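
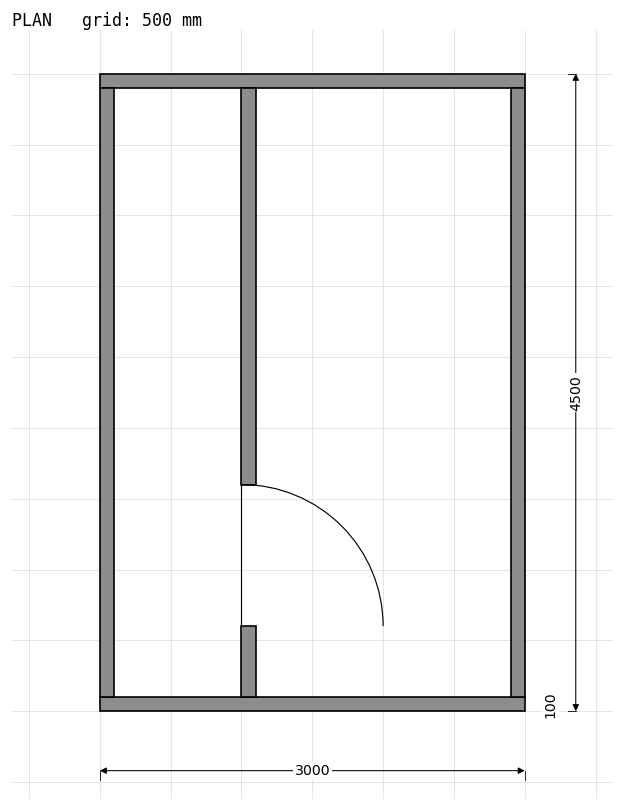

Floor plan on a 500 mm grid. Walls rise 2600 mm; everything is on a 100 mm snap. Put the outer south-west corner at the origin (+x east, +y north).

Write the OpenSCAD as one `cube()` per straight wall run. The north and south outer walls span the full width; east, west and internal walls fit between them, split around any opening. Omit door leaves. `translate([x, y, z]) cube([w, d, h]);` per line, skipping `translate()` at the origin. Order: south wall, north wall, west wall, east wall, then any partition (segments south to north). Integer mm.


cube([3000, 100, 2600]);
translate([0, 4400, 0]) cube([3000, 100, 2600]);
translate([0, 100, 0]) cube([100, 4300, 2600]);
translate([2900, 100, 0]) cube([100, 4300, 2600]);
translate([1000, 100, 0]) cube([100, 500, 2600]);
translate([1000, 1600, 0]) cube([100, 2800, 2600]);


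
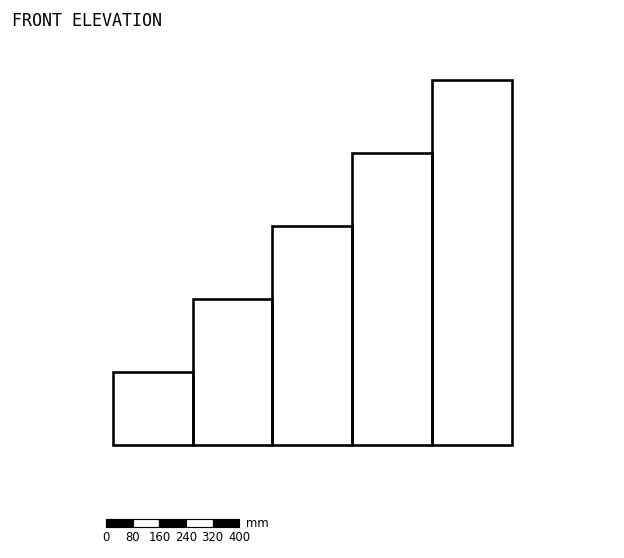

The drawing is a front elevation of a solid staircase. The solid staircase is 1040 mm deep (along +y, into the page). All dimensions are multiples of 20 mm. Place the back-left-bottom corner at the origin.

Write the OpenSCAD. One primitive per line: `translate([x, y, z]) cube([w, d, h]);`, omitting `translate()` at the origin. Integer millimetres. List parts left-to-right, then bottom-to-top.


cube([240, 1040, 220]);
translate([240, 0, 0]) cube([240, 1040, 440]);
translate([480, 0, 0]) cube([240, 1040, 660]);
translate([720, 0, 0]) cube([240, 1040, 880]);
translate([960, 0, 0]) cube([240, 1040, 1100]);


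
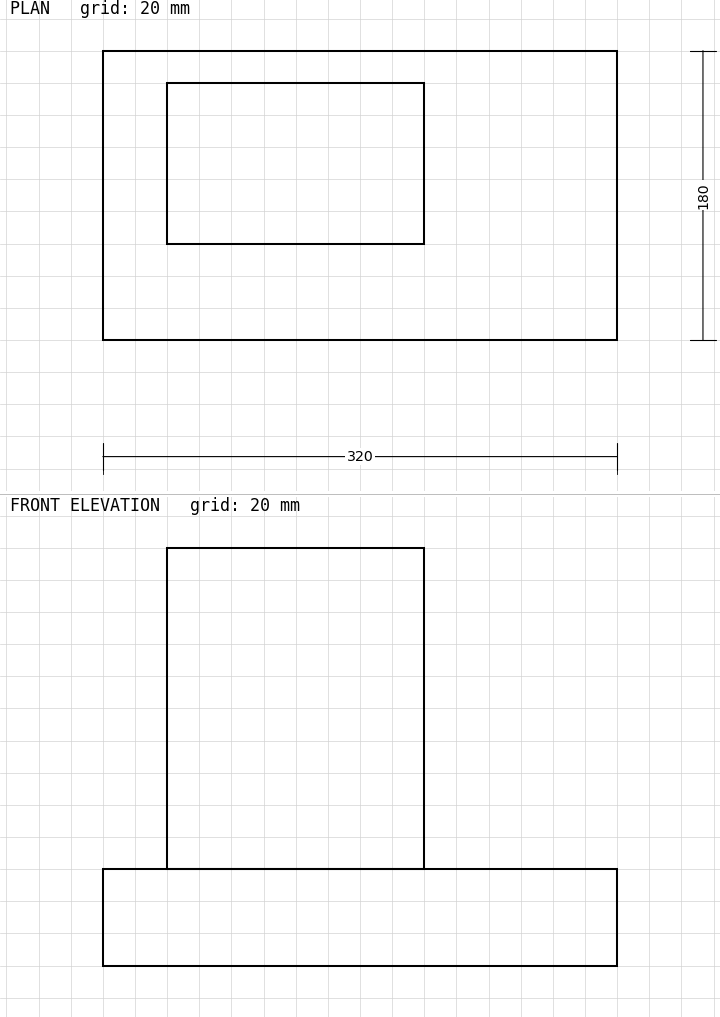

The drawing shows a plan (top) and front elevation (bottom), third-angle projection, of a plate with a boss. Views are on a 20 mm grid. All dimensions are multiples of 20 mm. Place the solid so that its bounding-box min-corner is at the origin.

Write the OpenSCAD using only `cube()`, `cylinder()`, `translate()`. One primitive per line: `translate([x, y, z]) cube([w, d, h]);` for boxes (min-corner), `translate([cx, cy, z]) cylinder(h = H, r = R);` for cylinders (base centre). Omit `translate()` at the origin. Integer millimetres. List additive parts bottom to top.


cube([320, 180, 60]);
translate([40, 60, 60]) cube([160, 100, 200]);


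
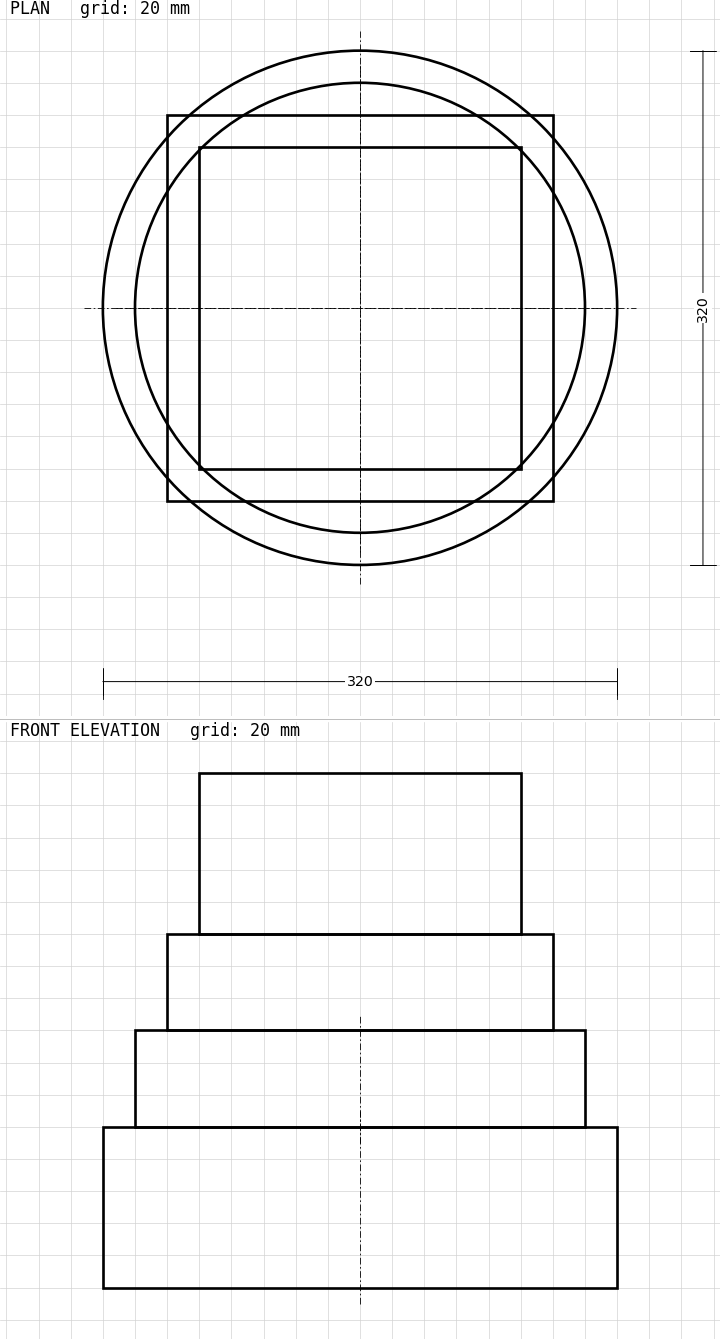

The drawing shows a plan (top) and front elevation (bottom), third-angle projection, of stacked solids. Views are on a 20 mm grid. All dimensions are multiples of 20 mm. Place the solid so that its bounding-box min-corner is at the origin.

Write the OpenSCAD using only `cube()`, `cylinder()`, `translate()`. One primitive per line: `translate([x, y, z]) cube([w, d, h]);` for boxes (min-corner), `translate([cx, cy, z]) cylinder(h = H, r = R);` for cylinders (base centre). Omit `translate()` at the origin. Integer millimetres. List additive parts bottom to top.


translate([160, 160, 0]) cylinder(h = 100, r = 160);
translate([160, 160, 100]) cylinder(h = 60, r = 140);
translate([40, 40, 160]) cube([240, 240, 60]);
translate([60, 60, 220]) cube([200, 200, 100]);


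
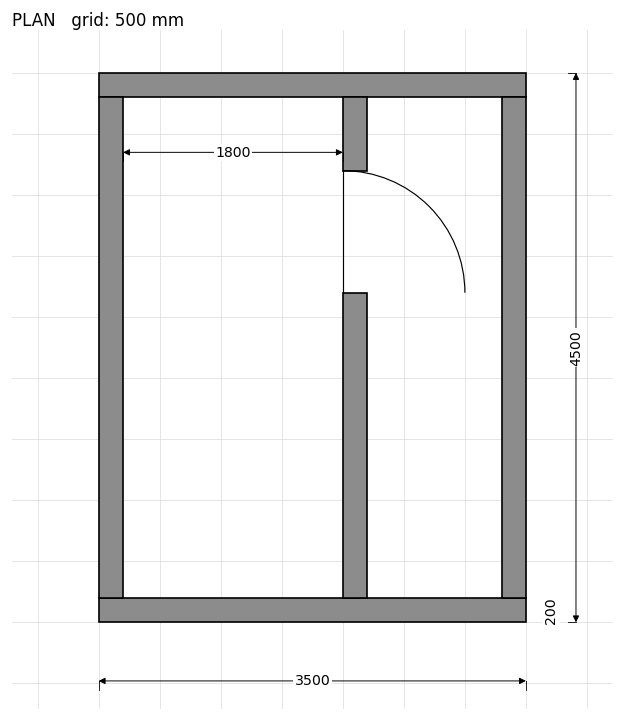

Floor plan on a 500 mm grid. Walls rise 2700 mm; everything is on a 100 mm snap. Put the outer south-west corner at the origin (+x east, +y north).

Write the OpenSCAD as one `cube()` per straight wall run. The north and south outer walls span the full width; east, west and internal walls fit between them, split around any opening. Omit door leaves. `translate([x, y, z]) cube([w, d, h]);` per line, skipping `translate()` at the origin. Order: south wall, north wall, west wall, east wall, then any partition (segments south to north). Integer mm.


cube([3500, 200, 2700]);
translate([0, 4300, 0]) cube([3500, 200, 2700]);
translate([0, 200, 0]) cube([200, 4100, 2700]);
translate([3300, 200, 0]) cube([200, 4100, 2700]);
translate([2000, 200, 0]) cube([200, 2500, 2700]);
translate([2000, 3700, 0]) cube([200, 600, 2700]);


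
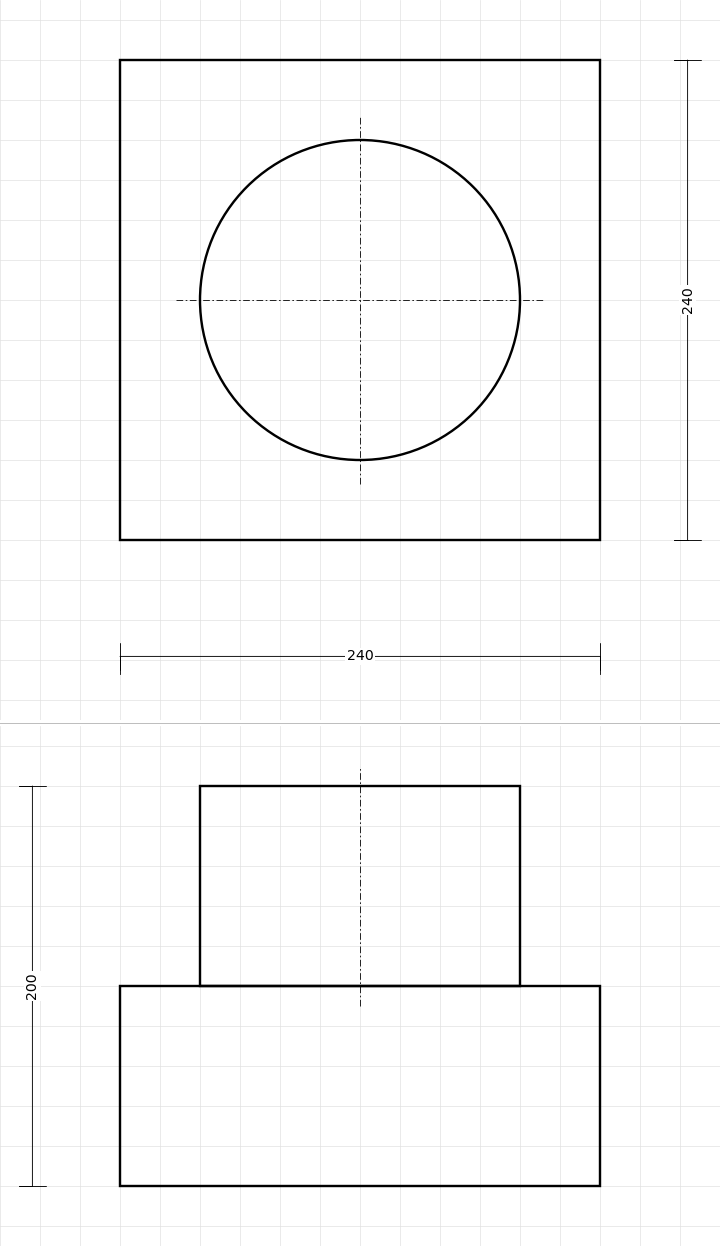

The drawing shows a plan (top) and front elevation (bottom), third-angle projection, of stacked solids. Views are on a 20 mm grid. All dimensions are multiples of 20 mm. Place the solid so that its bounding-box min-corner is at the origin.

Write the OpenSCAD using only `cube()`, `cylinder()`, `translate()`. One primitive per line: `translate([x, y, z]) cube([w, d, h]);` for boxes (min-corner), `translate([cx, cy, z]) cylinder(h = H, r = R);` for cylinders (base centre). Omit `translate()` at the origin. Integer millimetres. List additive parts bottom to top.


cube([240, 240, 100]);
translate([120, 120, 100]) cylinder(h = 100, r = 80);


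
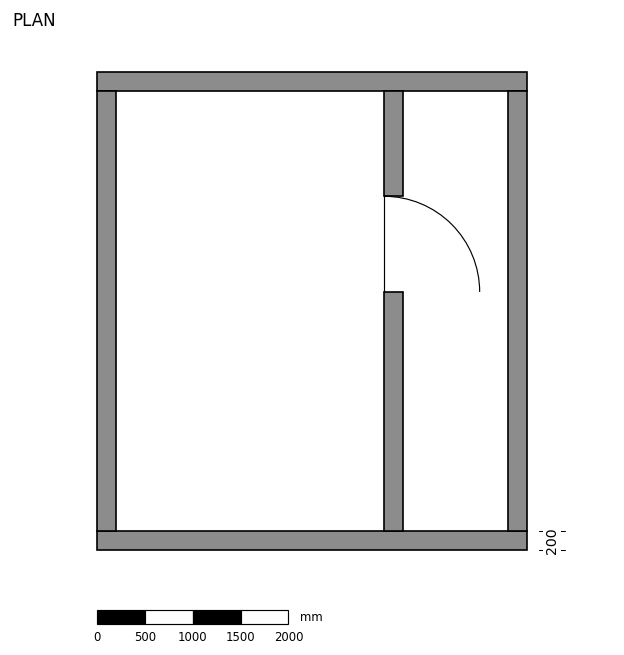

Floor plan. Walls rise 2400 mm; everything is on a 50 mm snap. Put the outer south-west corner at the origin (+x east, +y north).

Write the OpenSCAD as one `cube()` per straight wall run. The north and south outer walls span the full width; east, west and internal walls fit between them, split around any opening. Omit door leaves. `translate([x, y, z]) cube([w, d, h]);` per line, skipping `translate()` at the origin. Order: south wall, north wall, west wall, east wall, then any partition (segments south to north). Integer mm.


cube([4500, 200, 2400]);
translate([0, 4800, 0]) cube([4500, 200, 2400]);
translate([0, 200, 0]) cube([200, 4600, 2400]);
translate([4300, 200, 0]) cube([200, 4600, 2400]);
translate([3000, 200, 0]) cube([200, 2500, 2400]);
translate([3000, 3700, 0]) cube([200, 1100, 2400]);


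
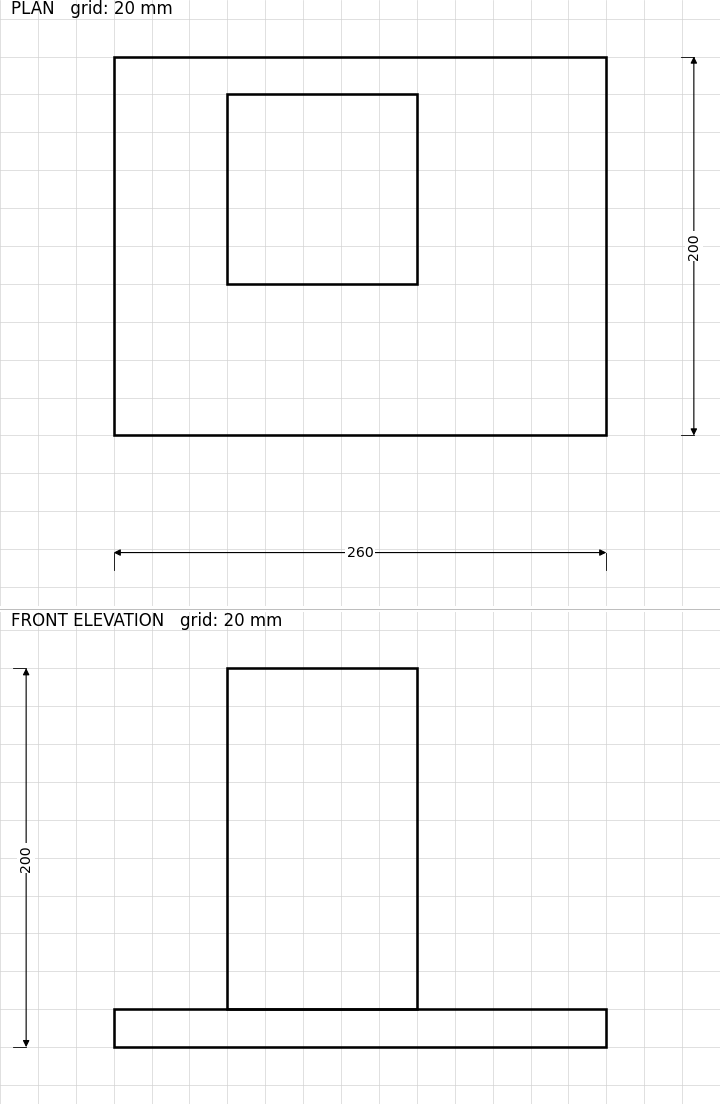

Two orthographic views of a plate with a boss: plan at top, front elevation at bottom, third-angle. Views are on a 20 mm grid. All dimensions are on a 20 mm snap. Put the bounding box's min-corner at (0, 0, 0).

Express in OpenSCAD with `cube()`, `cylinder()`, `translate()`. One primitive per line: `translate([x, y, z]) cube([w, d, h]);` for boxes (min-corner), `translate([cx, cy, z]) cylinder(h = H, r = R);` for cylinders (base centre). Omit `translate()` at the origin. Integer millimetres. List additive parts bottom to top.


cube([260, 200, 20]);
translate([60, 80, 20]) cube([100, 100, 180]);


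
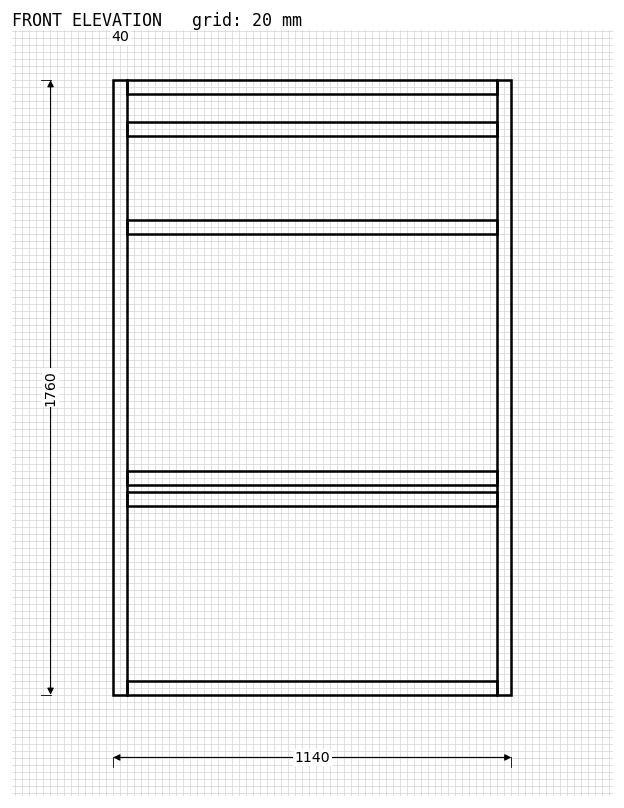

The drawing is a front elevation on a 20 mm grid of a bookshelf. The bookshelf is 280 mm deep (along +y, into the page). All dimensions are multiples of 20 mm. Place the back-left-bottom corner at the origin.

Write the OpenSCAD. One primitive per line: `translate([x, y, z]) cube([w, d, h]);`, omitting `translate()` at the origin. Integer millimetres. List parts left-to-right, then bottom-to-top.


cube([40, 280, 1760]);
translate([40, 0, 0]) cube([1060, 280, 40]);
translate([40, 0, 540]) cube([1060, 280, 40]);
translate([40, 0, 600]) cube([1060, 280, 40]);
translate([40, 0, 1320]) cube([1060, 280, 40]);
translate([40, 0, 1600]) cube([1060, 280, 40]);
translate([40, 0, 1720]) cube([1060, 280, 40]);
translate([1100, 0, 0]) cube([40, 280, 1760]);


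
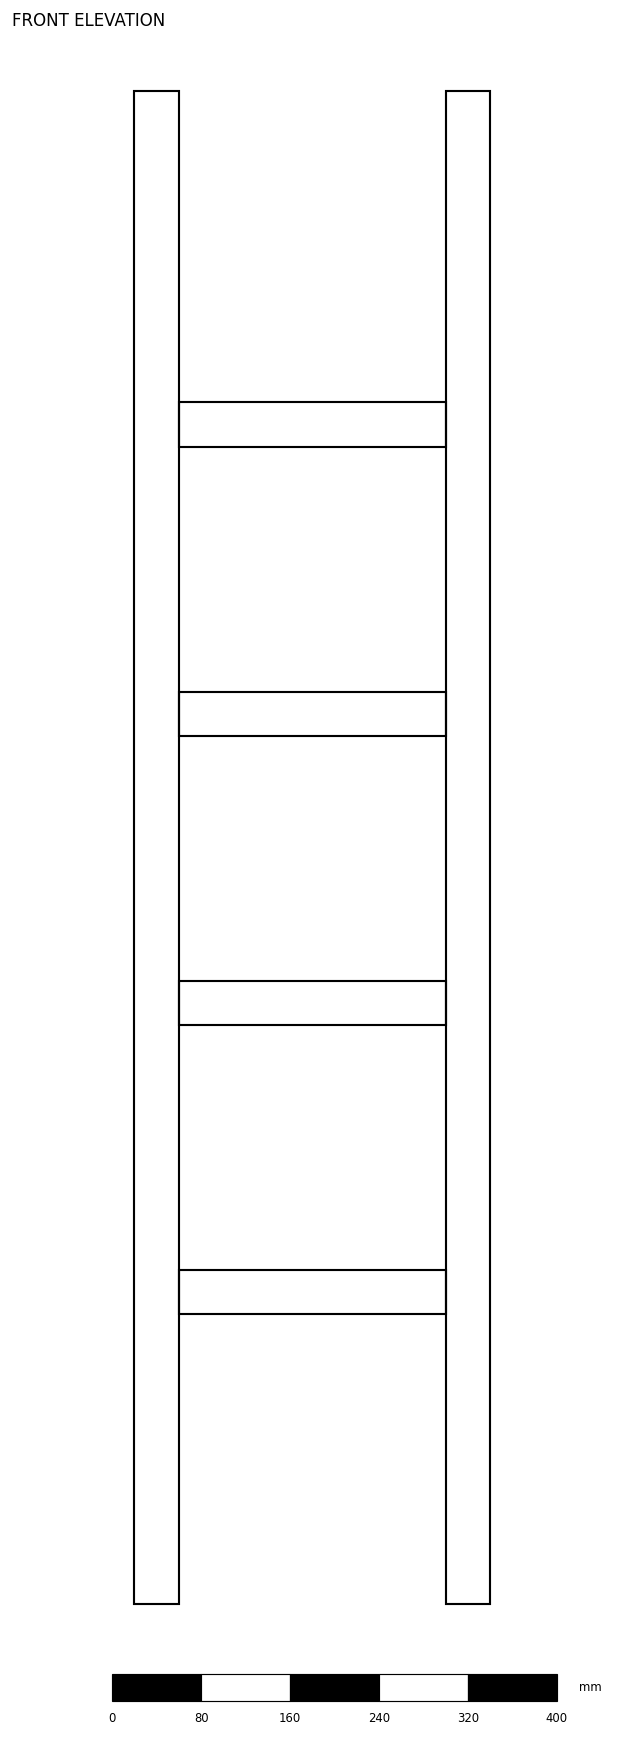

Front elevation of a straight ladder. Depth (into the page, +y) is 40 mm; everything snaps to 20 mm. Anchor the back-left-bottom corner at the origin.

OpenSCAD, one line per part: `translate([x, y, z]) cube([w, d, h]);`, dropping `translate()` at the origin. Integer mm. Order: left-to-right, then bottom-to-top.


cube([40, 40, 1360]);
translate([40, 0, 260]) cube([240, 40, 40]);
translate([40, 0, 520]) cube([240, 40, 40]);
translate([40, 0, 780]) cube([240, 40, 40]);
translate([40, 0, 1040]) cube([240, 40, 40]);
translate([280, 0, 0]) cube([40, 40, 1360]);


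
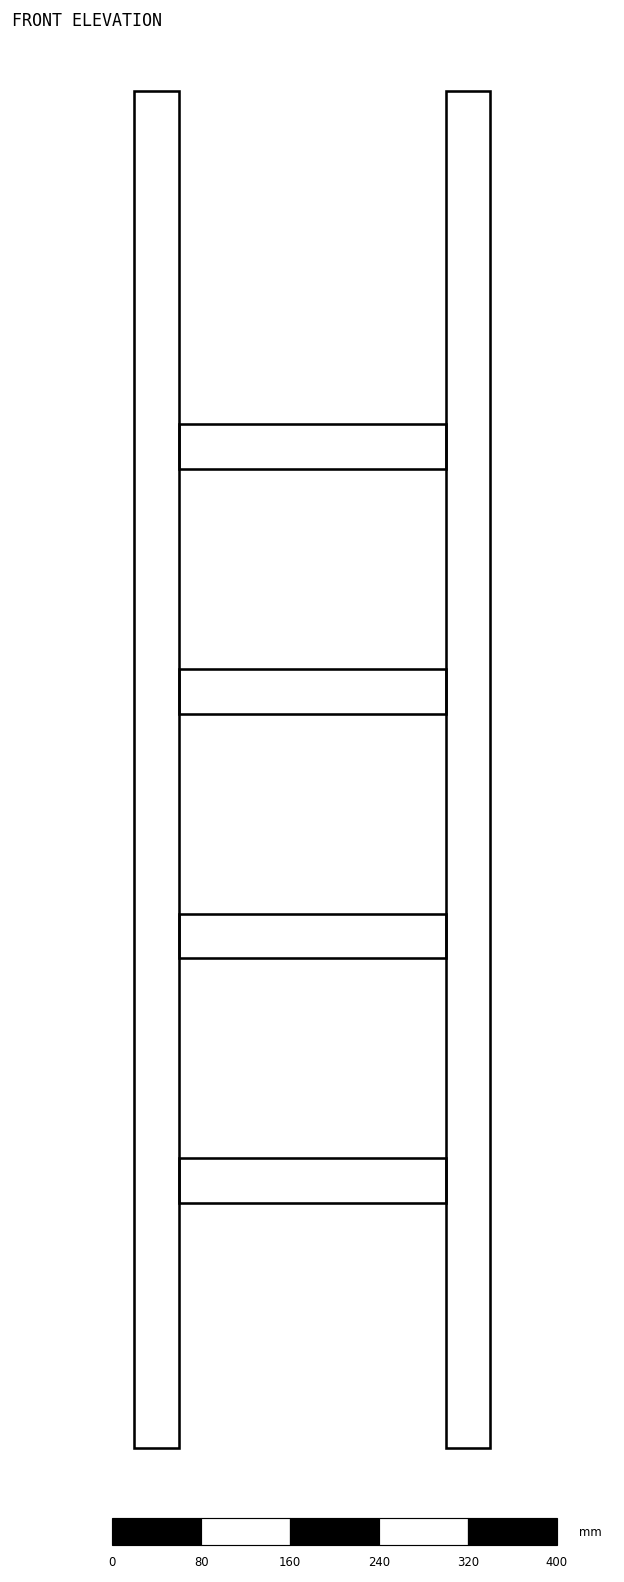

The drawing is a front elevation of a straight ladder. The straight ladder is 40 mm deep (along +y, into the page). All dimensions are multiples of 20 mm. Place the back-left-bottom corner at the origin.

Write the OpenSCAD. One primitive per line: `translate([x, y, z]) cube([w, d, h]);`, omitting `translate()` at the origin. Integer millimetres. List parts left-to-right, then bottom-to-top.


cube([40, 40, 1220]);
translate([40, 0, 220]) cube([240, 40, 40]);
translate([40, 0, 440]) cube([240, 40, 40]);
translate([40, 0, 660]) cube([240, 40, 40]);
translate([40, 0, 880]) cube([240, 40, 40]);
translate([280, 0, 0]) cube([40, 40, 1220]);


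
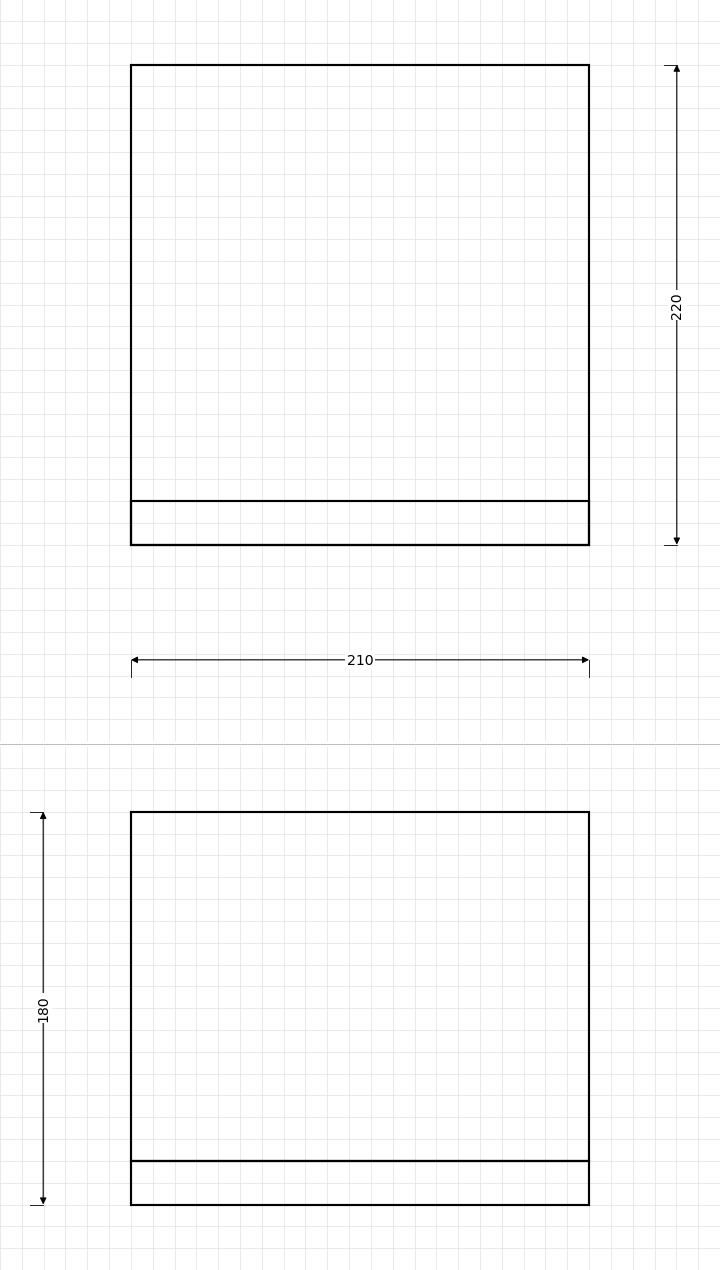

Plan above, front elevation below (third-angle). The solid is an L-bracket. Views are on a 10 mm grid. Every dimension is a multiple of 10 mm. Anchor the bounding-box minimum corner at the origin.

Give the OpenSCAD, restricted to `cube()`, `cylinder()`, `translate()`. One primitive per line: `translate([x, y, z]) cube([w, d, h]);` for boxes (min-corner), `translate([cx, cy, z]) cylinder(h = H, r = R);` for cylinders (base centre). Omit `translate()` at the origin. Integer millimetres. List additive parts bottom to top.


cube([210, 220, 20]);
translate([0, 0, 20]) cube([210, 20, 160]);


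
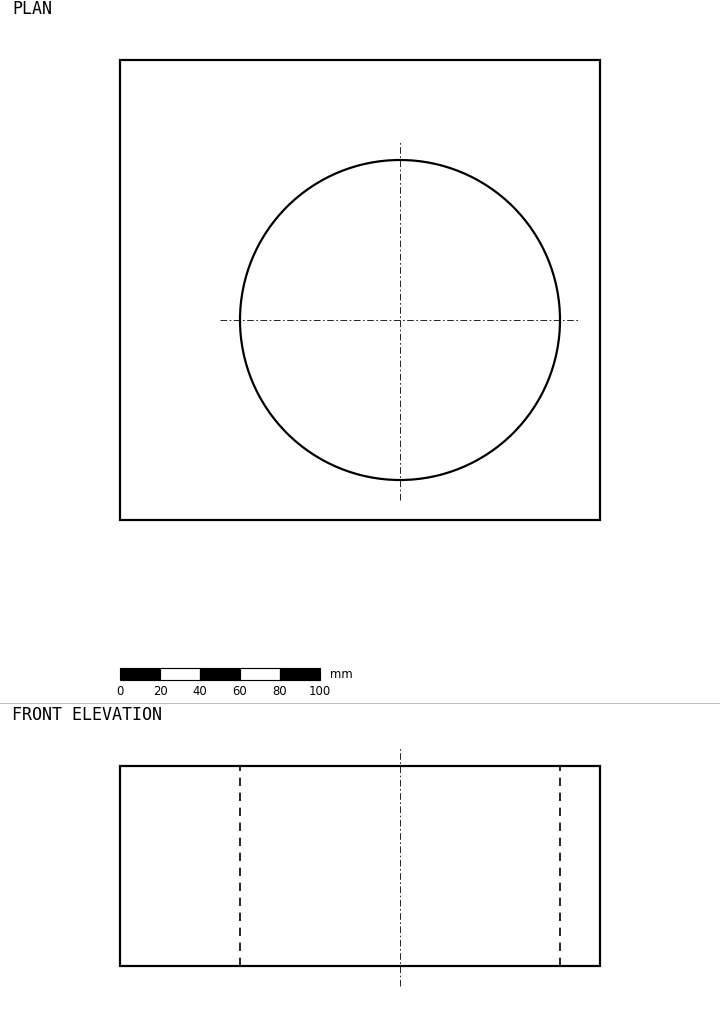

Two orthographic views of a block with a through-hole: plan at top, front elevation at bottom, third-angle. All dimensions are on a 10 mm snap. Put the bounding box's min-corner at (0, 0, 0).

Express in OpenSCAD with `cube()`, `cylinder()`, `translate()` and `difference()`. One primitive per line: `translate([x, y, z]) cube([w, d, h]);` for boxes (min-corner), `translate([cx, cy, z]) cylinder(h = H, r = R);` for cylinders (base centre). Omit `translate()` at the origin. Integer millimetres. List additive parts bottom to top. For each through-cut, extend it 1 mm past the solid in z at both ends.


difference() {
  cube([240, 230, 100]);
  translate([140, 100, -1]) cylinder(h = 102, r = 80);
}


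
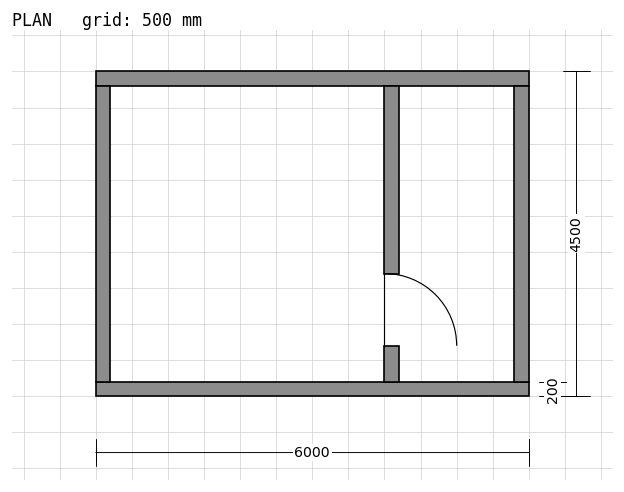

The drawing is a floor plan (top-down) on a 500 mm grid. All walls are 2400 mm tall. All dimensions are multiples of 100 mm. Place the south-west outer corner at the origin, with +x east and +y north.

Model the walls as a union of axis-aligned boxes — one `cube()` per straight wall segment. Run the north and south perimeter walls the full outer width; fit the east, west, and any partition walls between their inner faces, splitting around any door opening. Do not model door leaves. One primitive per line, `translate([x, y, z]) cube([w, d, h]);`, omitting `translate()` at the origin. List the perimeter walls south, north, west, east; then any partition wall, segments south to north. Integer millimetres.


cube([6000, 200, 2400]);
translate([0, 4300, 0]) cube([6000, 200, 2400]);
translate([0, 200, 0]) cube([200, 4100, 2400]);
translate([5800, 200, 0]) cube([200, 4100, 2400]);
translate([4000, 200, 0]) cube([200, 500, 2400]);
translate([4000, 1700, 0]) cube([200, 2600, 2400]);


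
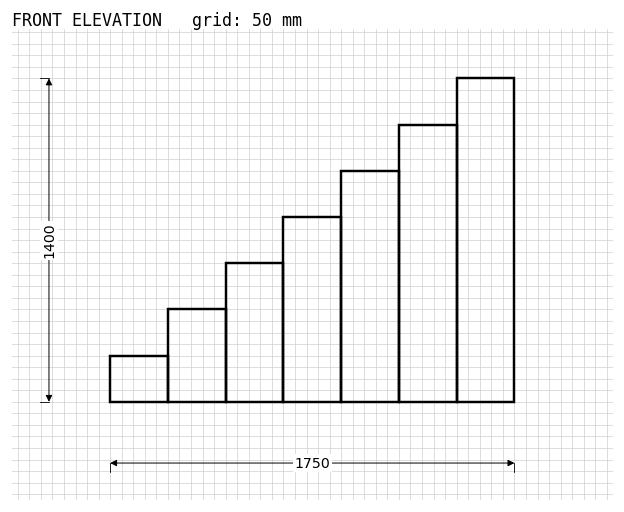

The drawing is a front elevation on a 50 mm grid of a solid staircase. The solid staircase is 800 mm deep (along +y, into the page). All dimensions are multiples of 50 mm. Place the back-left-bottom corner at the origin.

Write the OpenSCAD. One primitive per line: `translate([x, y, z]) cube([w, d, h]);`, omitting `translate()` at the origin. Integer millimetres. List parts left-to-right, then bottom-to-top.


cube([250, 800, 200]);
translate([250, 0, 0]) cube([250, 800, 400]);
translate([500, 0, 0]) cube([250, 800, 600]);
translate([750, 0, 0]) cube([250, 800, 800]);
translate([1000, 0, 0]) cube([250, 800, 1000]);
translate([1250, 0, 0]) cube([250, 800, 1200]);
translate([1500, 0, 0]) cube([250, 800, 1400]);


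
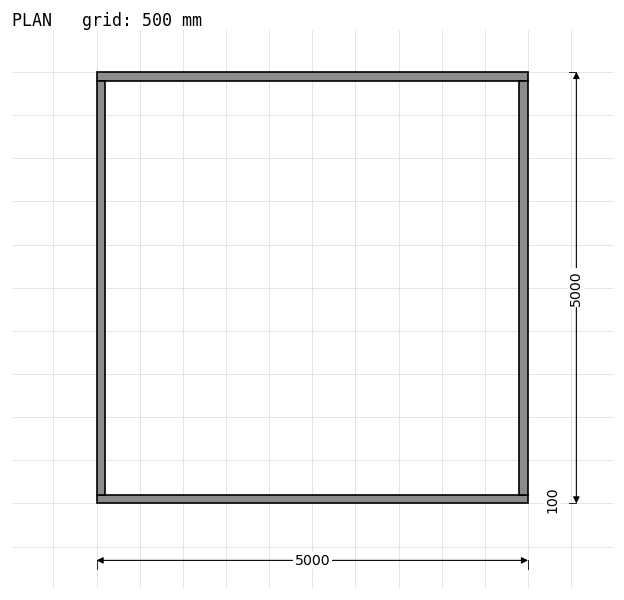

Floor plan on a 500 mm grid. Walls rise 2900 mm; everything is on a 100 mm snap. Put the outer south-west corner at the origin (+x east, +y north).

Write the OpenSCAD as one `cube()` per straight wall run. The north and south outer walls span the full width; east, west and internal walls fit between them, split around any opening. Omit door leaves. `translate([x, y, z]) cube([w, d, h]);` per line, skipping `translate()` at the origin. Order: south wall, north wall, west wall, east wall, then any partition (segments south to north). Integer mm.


cube([5000, 100, 2900]);
translate([0, 4900, 0]) cube([5000, 100, 2900]);
translate([0, 100, 0]) cube([100, 4800, 2900]);
translate([4900, 100, 0]) cube([100, 4800, 2900]);


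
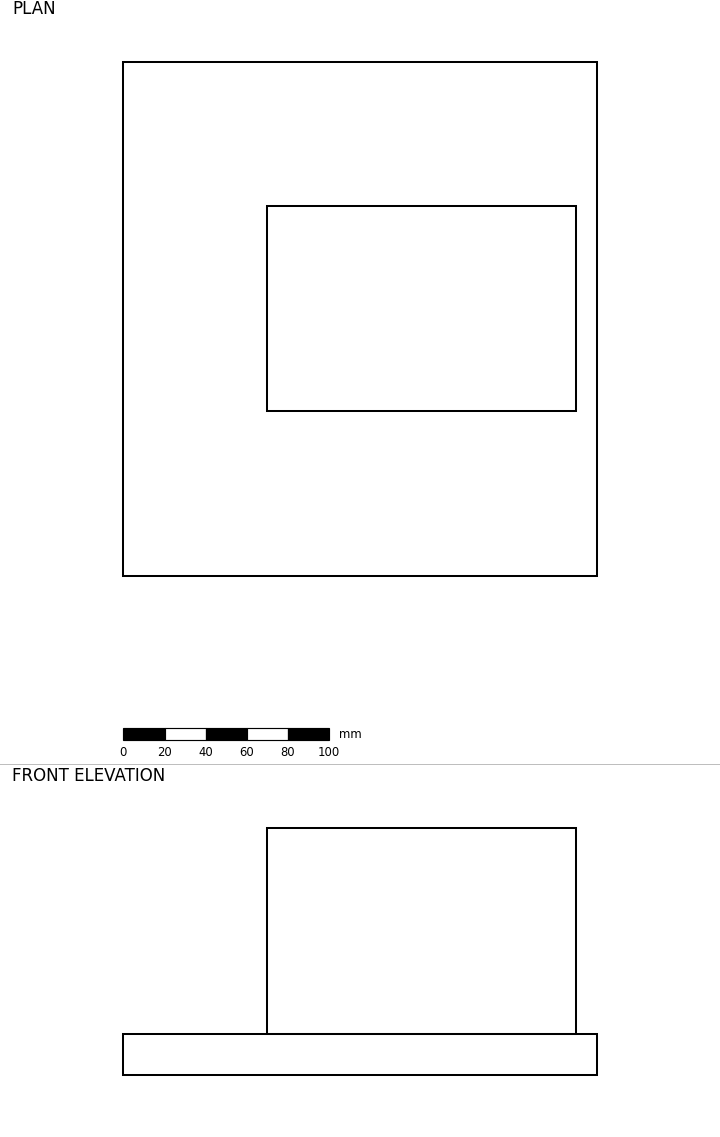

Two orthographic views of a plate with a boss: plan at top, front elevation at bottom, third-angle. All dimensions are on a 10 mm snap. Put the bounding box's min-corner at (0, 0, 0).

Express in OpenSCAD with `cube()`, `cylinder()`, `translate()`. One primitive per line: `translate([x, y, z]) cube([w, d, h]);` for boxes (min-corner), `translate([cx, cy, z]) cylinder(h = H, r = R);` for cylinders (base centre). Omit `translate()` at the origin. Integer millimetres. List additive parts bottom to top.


cube([230, 250, 20]);
translate([70, 80, 20]) cube([150, 100, 100]);


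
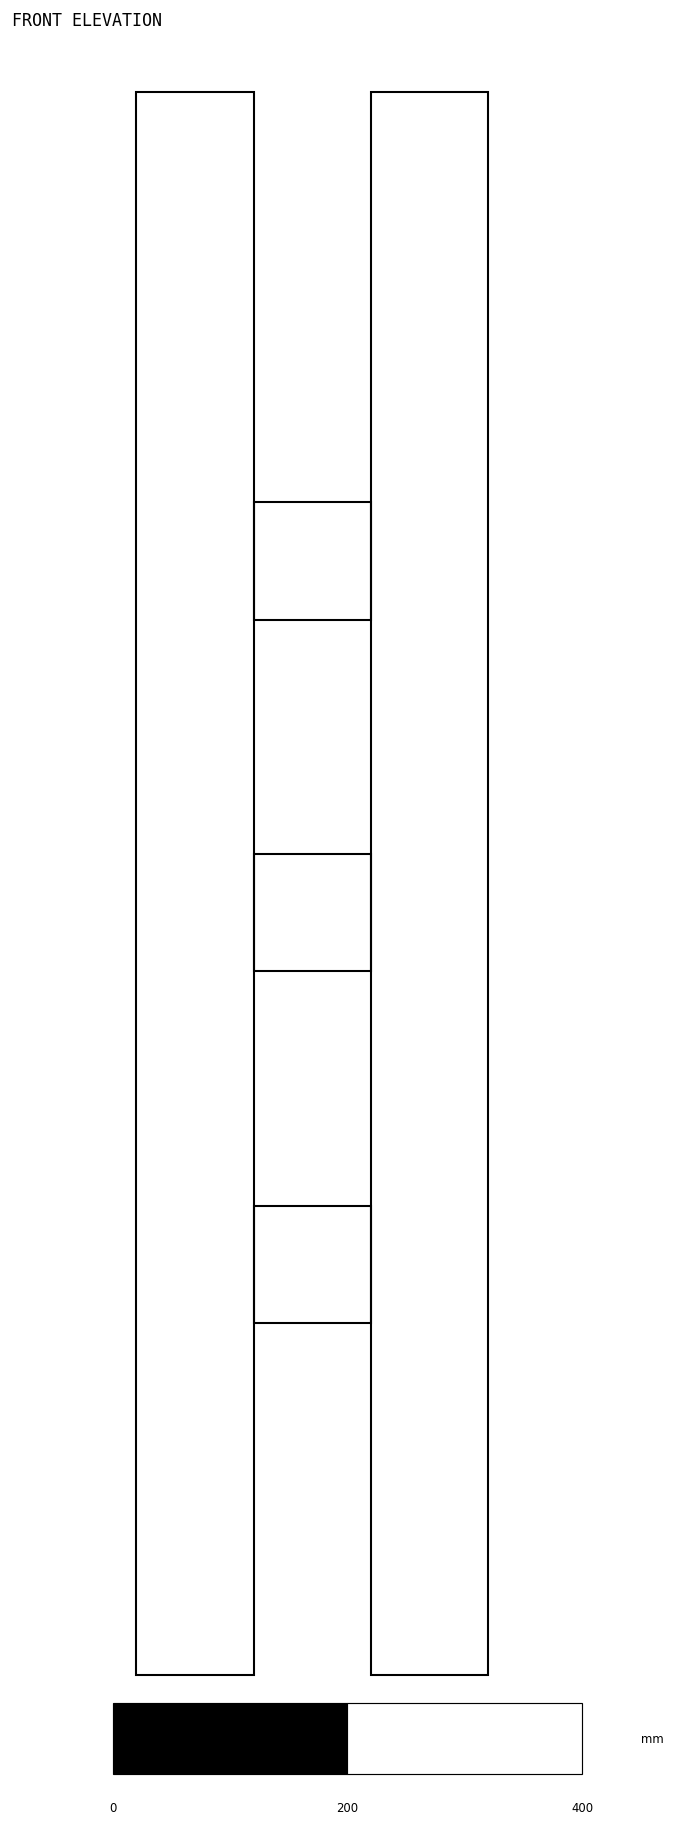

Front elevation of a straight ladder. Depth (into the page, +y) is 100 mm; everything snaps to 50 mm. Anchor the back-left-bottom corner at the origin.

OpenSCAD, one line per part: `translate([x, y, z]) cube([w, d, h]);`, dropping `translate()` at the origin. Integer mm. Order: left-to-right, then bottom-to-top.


cube([100, 100, 1350]);
translate([100, 0, 300]) cube([100, 100, 100]);
translate([100, 0, 600]) cube([100, 100, 100]);
translate([100, 0, 900]) cube([100, 100, 100]);
translate([200, 0, 0]) cube([100, 100, 1350]);


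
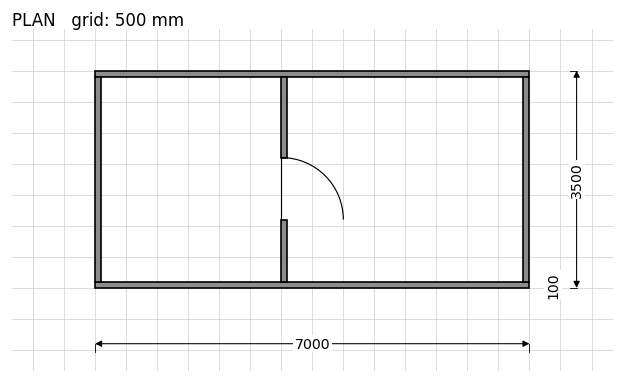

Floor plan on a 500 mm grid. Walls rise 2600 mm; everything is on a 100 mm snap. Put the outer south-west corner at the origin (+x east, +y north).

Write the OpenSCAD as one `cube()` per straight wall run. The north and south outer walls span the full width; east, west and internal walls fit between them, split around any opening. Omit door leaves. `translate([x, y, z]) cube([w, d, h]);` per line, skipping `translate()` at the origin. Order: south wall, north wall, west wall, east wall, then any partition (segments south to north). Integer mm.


cube([7000, 100, 2600]);
translate([0, 3400, 0]) cube([7000, 100, 2600]);
translate([0, 100, 0]) cube([100, 3300, 2600]);
translate([6900, 100, 0]) cube([100, 3300, 2600]);
translate([3000, 100, 0]) cube([100, 1000, 2600]);
translate([3000, 2100, 0]) cube([100, 1300, 2600]);


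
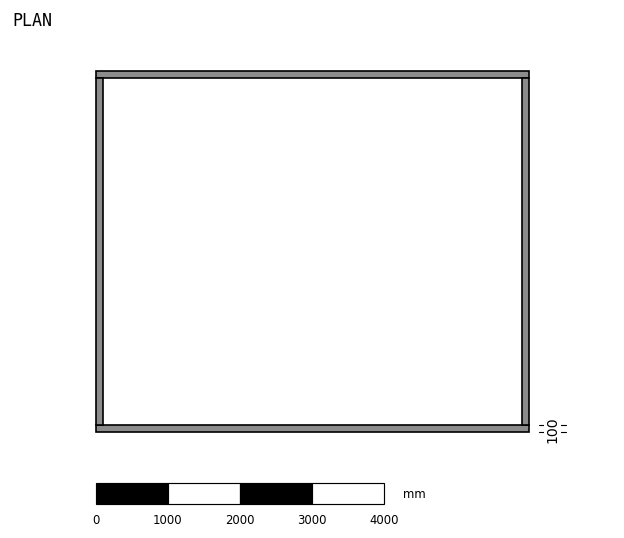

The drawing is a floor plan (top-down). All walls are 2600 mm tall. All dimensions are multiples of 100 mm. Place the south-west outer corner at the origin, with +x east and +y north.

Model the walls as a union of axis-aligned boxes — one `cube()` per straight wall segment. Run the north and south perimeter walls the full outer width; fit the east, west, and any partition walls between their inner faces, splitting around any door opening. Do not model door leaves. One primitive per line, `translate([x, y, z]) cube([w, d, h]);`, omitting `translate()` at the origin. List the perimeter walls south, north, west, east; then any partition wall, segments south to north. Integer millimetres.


cube([6000, 100, 2600]);
translate([0, 4900, 0]) cube([6000, 100, 2600]);
translate([0, 100, 0]) cube([100, 4800, 2600]);
translate([5900, 100, 0]) cube([100, 4800, 2600]);


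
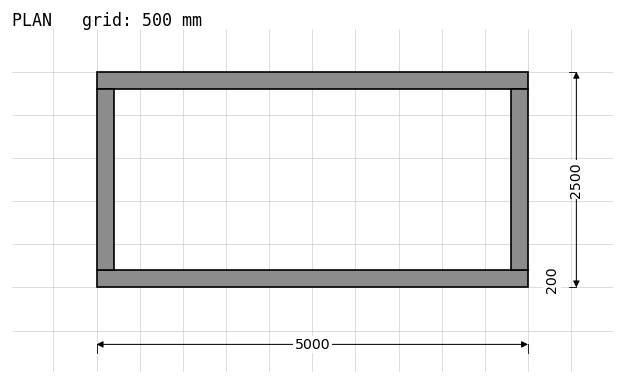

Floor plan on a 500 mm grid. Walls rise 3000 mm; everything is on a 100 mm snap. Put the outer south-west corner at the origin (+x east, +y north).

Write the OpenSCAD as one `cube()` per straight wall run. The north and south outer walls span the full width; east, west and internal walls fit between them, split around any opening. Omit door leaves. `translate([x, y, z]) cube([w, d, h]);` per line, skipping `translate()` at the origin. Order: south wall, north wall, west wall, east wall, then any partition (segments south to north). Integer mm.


cube([5000, 200, 3000]);
translate([0, 2300, 0]) cube([5000, 200, 3000]);
translate([0, 200, 0]) cube([200, 2100, 3000]);
translate([4800, 200, 0]) cube([200, 2100, 3000]);


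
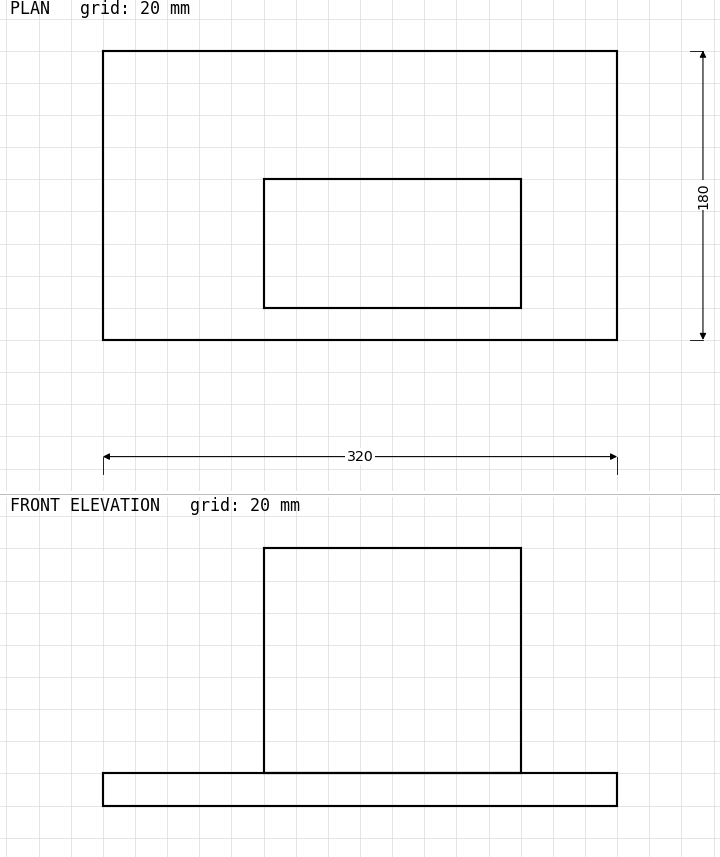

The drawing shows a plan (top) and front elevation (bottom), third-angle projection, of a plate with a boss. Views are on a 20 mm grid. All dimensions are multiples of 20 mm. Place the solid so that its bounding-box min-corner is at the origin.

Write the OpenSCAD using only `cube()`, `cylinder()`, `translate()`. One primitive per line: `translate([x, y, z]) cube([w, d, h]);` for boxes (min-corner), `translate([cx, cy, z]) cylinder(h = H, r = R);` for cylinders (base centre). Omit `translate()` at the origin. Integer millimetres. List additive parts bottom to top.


cube([320, 180, 20]);
translate([100, 20, 20]) cube([160, 80, 140]);


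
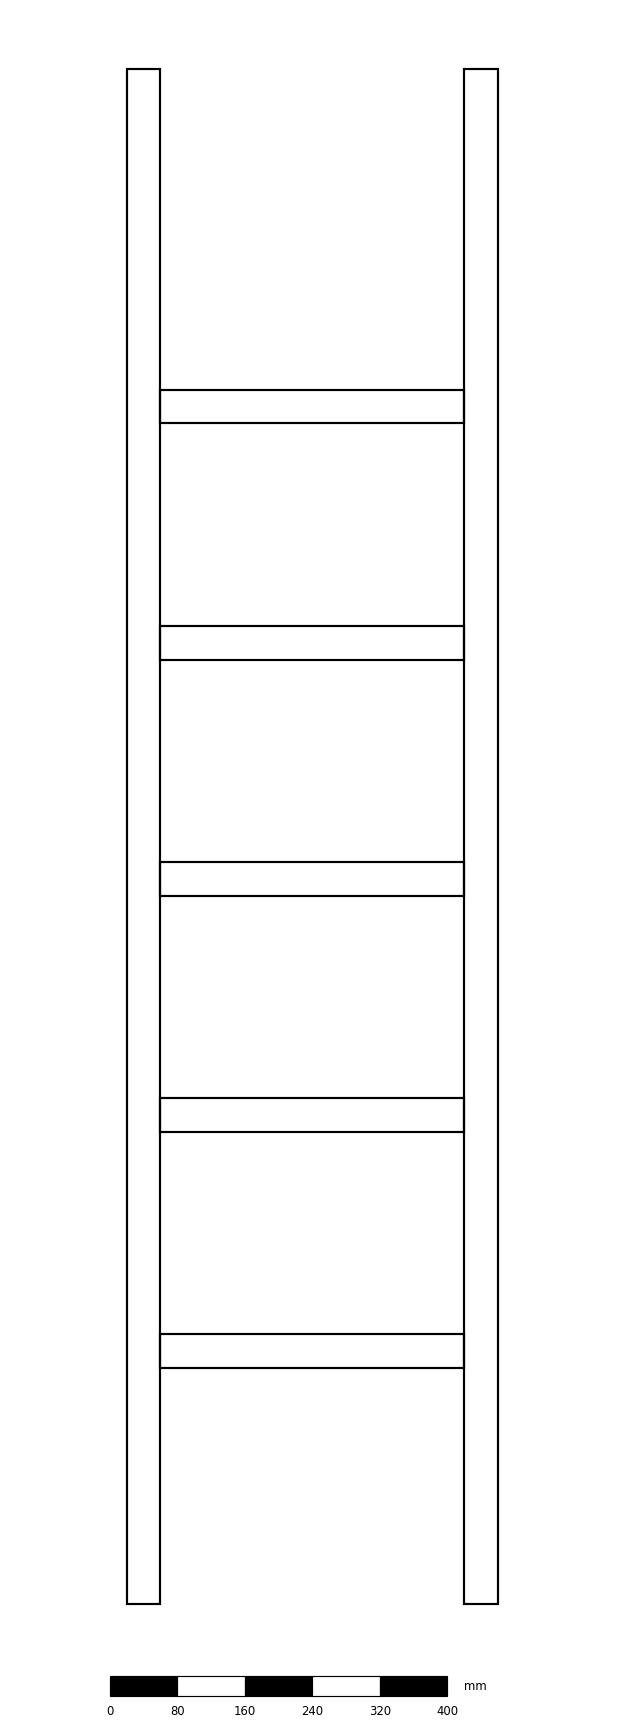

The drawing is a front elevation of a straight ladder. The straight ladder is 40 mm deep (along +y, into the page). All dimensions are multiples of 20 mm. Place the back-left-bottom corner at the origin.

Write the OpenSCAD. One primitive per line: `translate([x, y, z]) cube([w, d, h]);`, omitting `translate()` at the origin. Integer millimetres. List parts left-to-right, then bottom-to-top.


cube([40, 40, 1820]);
translate([40, 0, 280]) cube([360, 40, 40]);
translate([40, 0, 560]) cube([360, 40, 40]);
translate([40, 0, 840]) cube([360, 40, 40]);
translate([40, 0, 1120]) cube([360, 40, 40]);
translate([40, 0, 1400]) cube([360, 40, 40]);
translate([400, 0, 0]) cube([40, 40, 1820]);


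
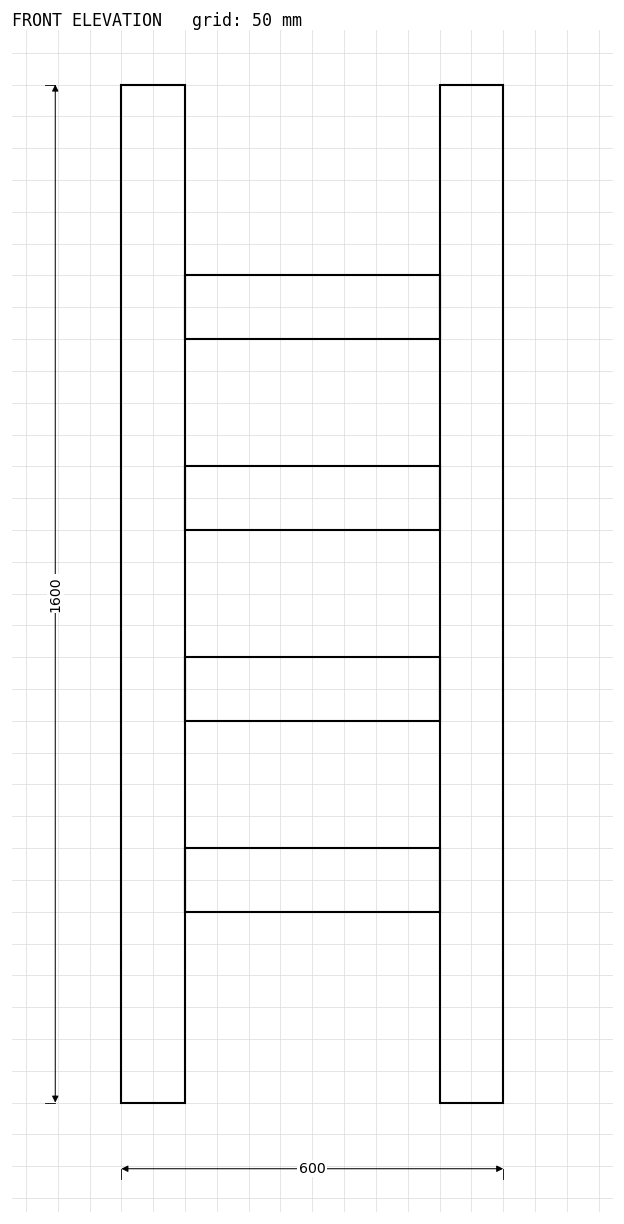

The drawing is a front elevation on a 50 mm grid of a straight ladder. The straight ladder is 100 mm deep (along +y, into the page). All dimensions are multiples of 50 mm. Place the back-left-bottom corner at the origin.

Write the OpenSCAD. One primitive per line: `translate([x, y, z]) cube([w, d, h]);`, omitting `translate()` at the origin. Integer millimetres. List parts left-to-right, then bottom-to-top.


cube([100, 100, 1600]);
translate([100, 0, 300]) cube([400, 100, 100]);
translate([100, 0, 600]) cube([400, 100, 100]);
translate([100, 0, 900]) cube([400, 100, 100]);
translate([100, 0, 1200]) cube([400, 100, 100]);
translate([500, 0, 0]) cube([100, 100, 1600]);


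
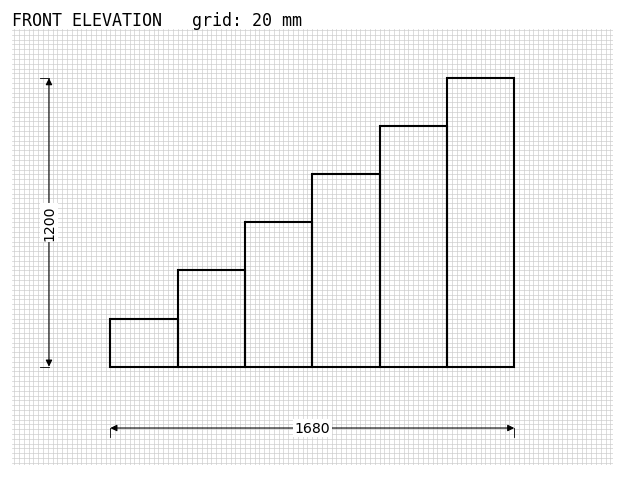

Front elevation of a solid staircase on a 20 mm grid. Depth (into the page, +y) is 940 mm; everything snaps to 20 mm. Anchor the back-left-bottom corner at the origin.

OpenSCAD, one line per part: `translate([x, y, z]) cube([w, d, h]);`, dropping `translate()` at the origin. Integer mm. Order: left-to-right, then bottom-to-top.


cube([280, 940, 200]);
translate([280, 0, 0]) cube([280, 940, 400]);
translate([560, 0, 0]) cube([280, 940, 600]);
translate([840, 0, 0]) cube([280, 940, 800]);
translate([1120, 0, 0]) cube([280, 940, 1000]);
translate([1400, 0, 0]) cube([280, 940, 1200]);


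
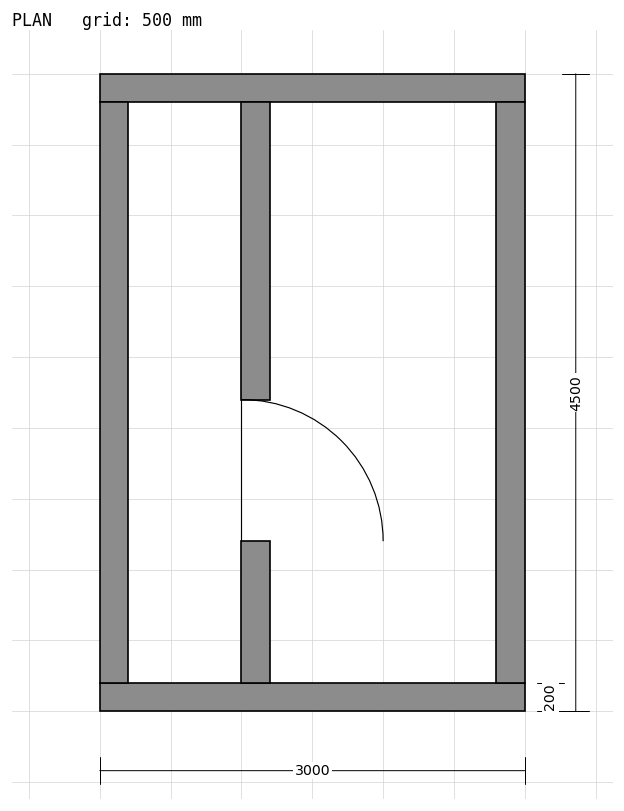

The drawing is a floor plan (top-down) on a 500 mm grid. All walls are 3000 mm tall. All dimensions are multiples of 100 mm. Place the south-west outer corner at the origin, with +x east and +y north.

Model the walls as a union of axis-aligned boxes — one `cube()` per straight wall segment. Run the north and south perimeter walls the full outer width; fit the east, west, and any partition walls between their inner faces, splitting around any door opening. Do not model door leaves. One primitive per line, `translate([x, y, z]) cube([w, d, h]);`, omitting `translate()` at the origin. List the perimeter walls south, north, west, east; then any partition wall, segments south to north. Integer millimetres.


cube([3000, 200, 3000]);
translate([0, 4300, 0]) cube([3000, 200, 3000]);
translate([0, 200, 0]) cube([200, 4100, 3000]);
translate([2800, 200, 0]) cube([200, 4100, 3000]);
translate([1000, 200, 0]) cube([200, 1000, 3000]);
translate([1000, 2200, 0]) cube([200, 2100, 3000]);


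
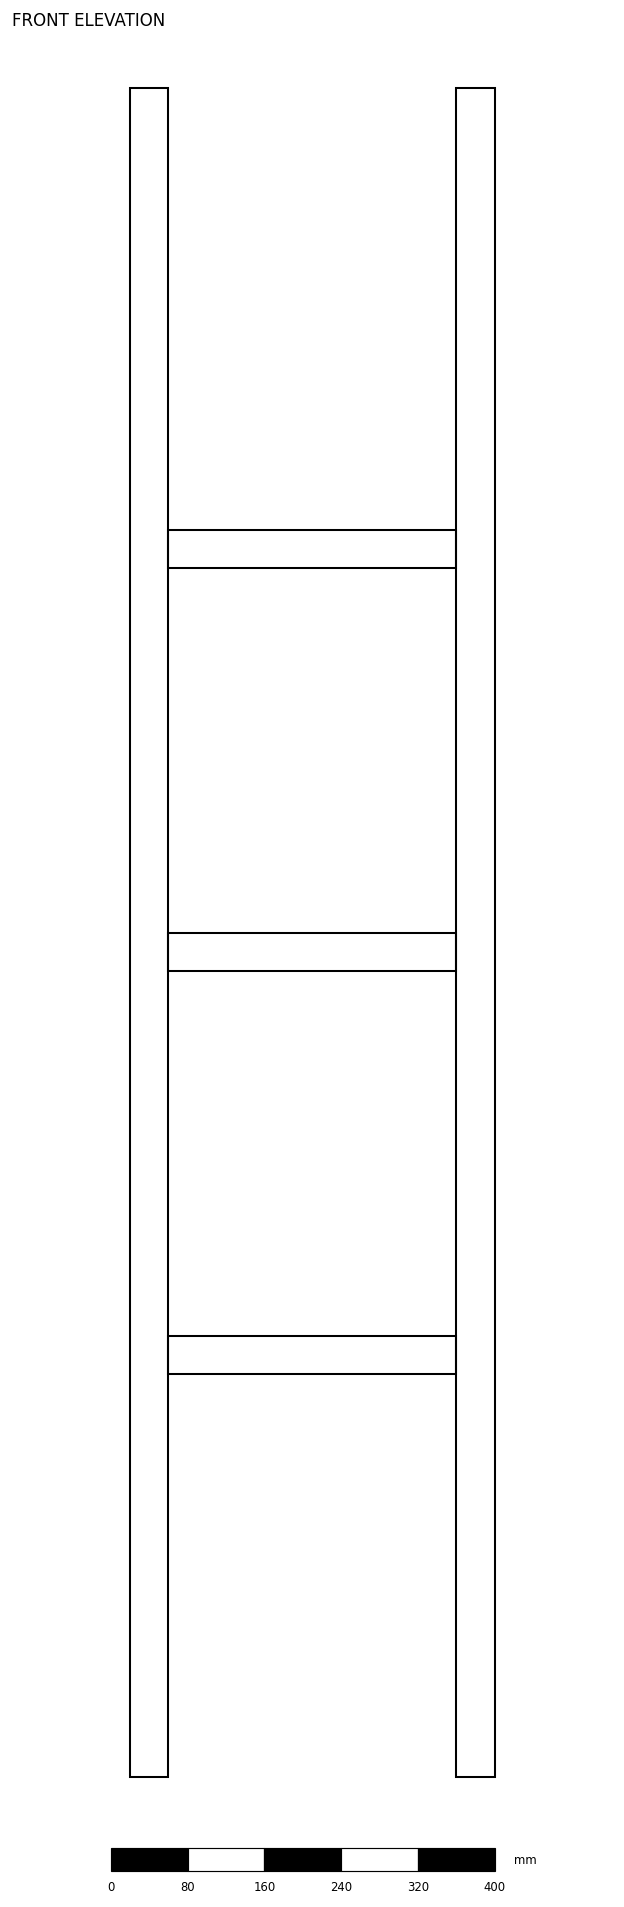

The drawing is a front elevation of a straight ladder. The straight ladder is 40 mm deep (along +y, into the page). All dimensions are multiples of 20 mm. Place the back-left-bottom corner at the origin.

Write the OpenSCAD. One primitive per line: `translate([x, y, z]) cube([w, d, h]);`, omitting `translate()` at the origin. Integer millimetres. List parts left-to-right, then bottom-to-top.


cube([40, 40, 1760]);
translate([40, 0, 420]) cube([300, 40, 40]);
translate([40, 0, 840]) cube([300, 40, 40]);
translate([40, 0, 1260]) cube([300, 40, 40]);
translate([340, 0, 0]) cube([40, 40, 1760]);


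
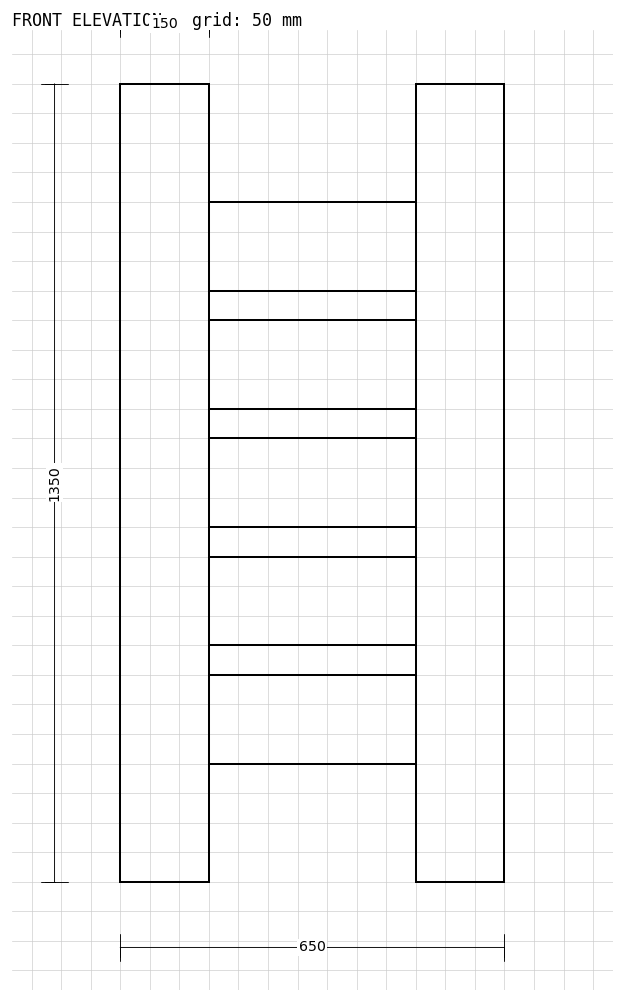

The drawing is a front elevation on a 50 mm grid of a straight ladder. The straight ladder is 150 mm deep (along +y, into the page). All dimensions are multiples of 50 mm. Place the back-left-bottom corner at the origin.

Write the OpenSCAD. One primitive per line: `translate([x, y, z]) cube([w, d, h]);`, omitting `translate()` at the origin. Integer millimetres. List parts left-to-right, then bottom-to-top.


cube([150, 150, 1350]);
translate([150, 0, 200]) cube([350, 150, 150]);
translate([150, 0, 400]) cube([350, 150, 150]);
translate([150, 0, 600]) cube([350, 150, 150]);
translate([150, 0, 800]) cube([350, 150, 150]);
translate([150, 0, 1000]) cube([350, 150, 150]);
translate([500, 0, 0]) cube([150, 150, 1350]);


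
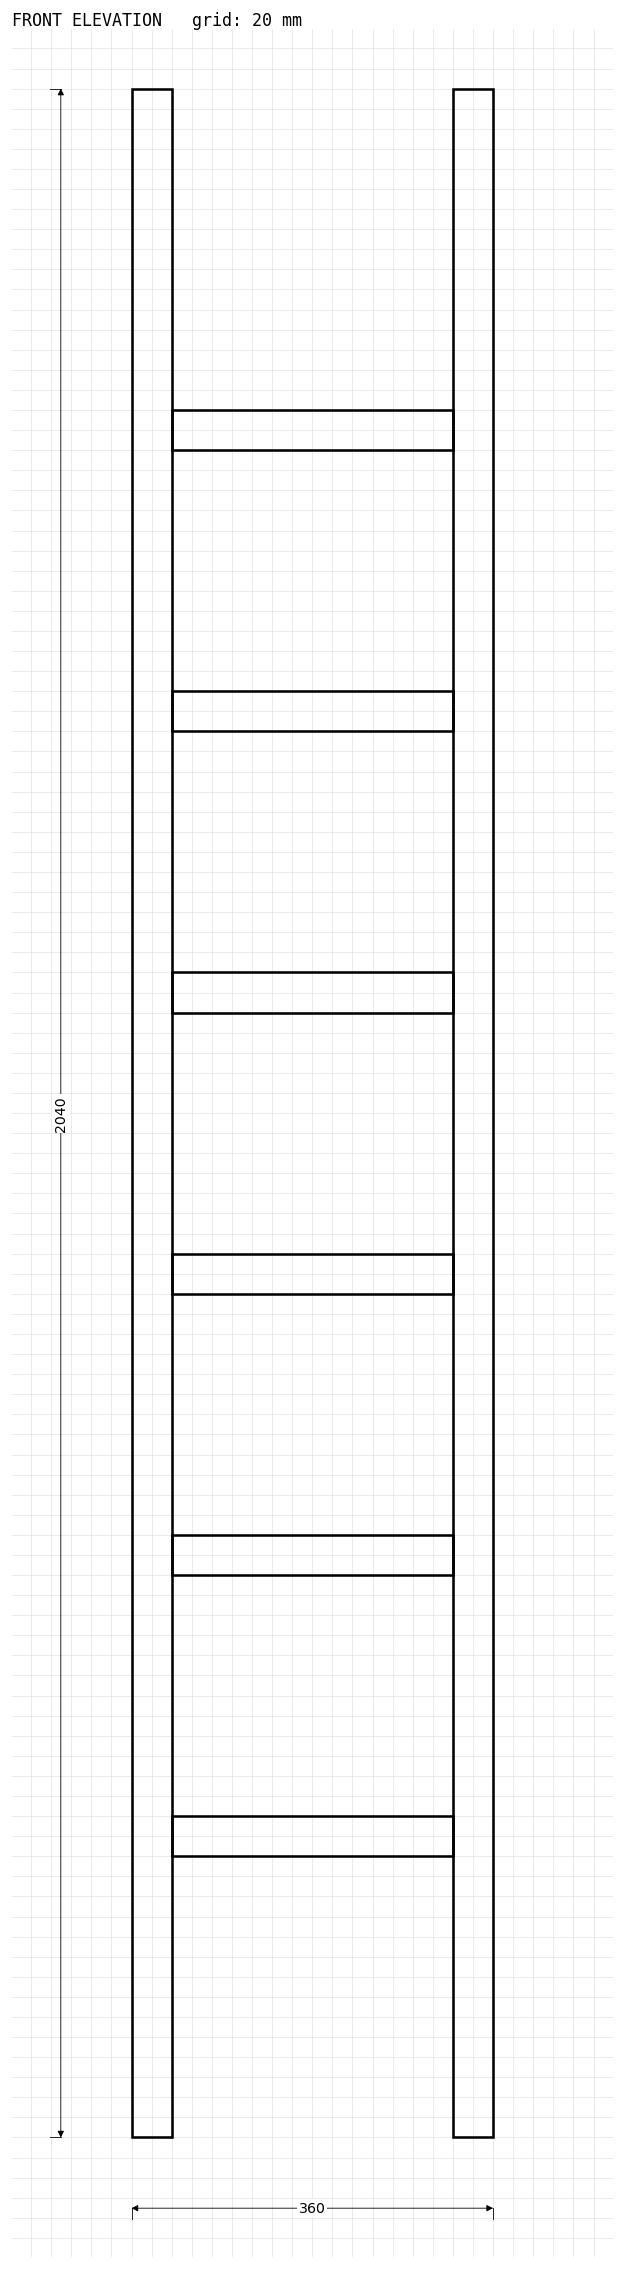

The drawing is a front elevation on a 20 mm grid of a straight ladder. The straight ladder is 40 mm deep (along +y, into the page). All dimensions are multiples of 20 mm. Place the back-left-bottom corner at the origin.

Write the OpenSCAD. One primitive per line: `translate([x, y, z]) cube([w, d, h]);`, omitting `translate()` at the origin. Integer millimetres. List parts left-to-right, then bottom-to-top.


cube([40, 40, 2040]);
translate([40, 0, 280]) cube([280, 40, 40]);
translate([40, 0, 560]) cube([280, 40, 40]);
translate([40, 0, 840]) cube([280, 40, 40]);
translate([40, 0, 1120]) cube([280, 40, 40]);
translate([40, 0, 1400]) cube([280, 40, 40]);
translate([40, 0, 1680]) cube([280, 40, 40]);
translate([320, 0, 0]) cube([40, 40, 2040]);


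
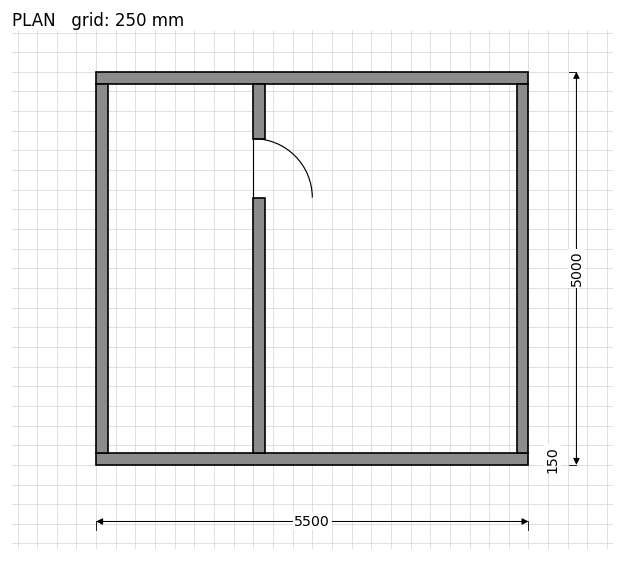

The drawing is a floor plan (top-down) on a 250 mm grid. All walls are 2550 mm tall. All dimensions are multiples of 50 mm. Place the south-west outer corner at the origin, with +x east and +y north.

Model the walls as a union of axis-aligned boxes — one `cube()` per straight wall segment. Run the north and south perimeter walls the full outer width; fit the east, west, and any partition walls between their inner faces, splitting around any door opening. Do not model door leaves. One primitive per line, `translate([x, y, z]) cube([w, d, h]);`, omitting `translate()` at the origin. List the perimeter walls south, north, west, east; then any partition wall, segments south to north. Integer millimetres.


cube([5500, 150, 2550]);
translate([0, 4850, 0]) cube([5500, 150, 2550]);
translate([0, 150, 0]) cube([150, 4700, 2550]);
translate([5350, 150, 0]) cube([150, 4700, 2550]);
translate([2000, 150, 0]) cube([150, 3250, 2550]);
translate([2000, 4150, 0]) cube([150, 700, 2550]);


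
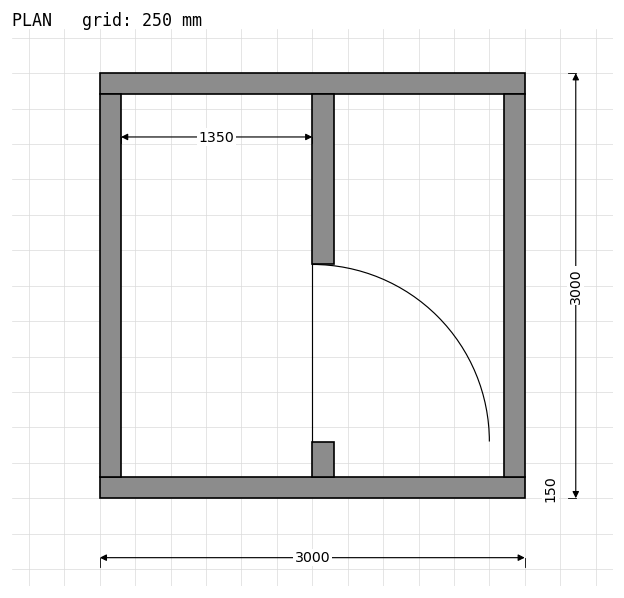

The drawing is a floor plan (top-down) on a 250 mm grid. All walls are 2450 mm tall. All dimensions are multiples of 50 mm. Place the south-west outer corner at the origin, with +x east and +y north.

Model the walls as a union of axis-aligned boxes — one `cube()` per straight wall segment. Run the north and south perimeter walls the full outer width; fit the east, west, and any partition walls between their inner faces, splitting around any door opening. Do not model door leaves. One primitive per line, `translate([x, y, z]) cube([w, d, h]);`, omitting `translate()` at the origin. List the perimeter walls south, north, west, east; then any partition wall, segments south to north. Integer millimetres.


cube([3000, 150, 2450]);
translate([0, 2850, 0]) cube([3000, 150, 2450]);
translate([0, 150, 0]) cube([150, 2700, 2450]);
translate([2850, 150, 0]) cube([150, 2700, 2450]);
translate([1500, 150, 0]) cube([150, 250, 2450]);
translate([1500, 1650, 0]) cube([150, 1200, 2450]);


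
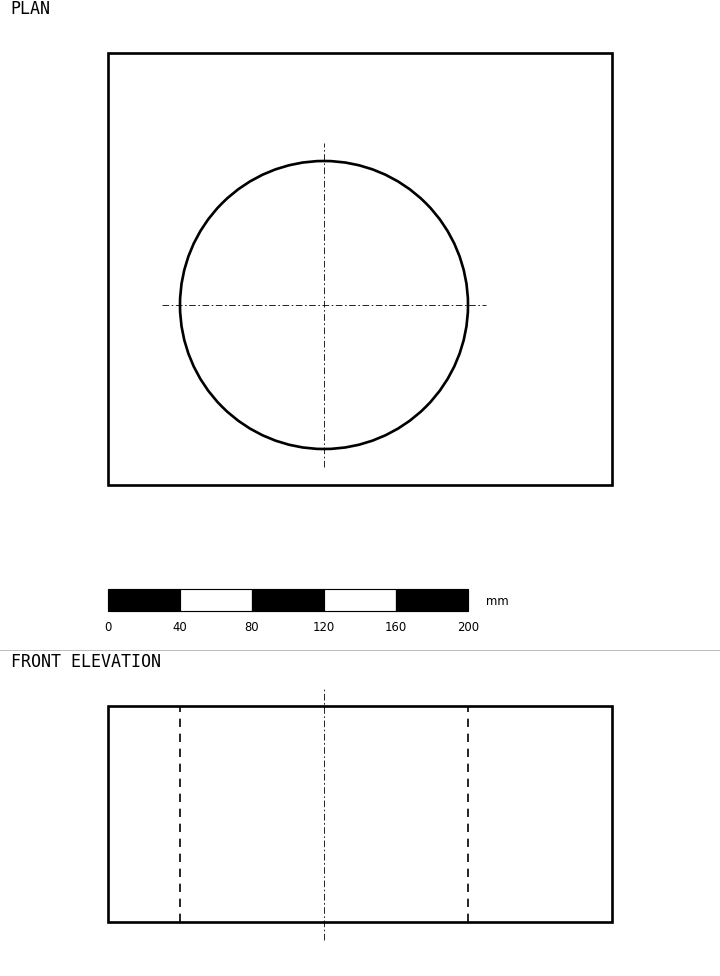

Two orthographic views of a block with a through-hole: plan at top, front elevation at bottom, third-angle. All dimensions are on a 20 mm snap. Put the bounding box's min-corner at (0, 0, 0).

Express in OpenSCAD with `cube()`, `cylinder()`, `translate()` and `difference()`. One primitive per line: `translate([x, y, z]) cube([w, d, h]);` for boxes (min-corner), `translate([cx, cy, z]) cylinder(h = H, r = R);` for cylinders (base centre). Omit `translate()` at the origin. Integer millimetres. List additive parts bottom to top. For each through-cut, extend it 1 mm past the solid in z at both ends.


difference() {
  cube([280, 240, 120]);
  translate([120, 100, -1]) cylinder(h = 122, r = 80);
}


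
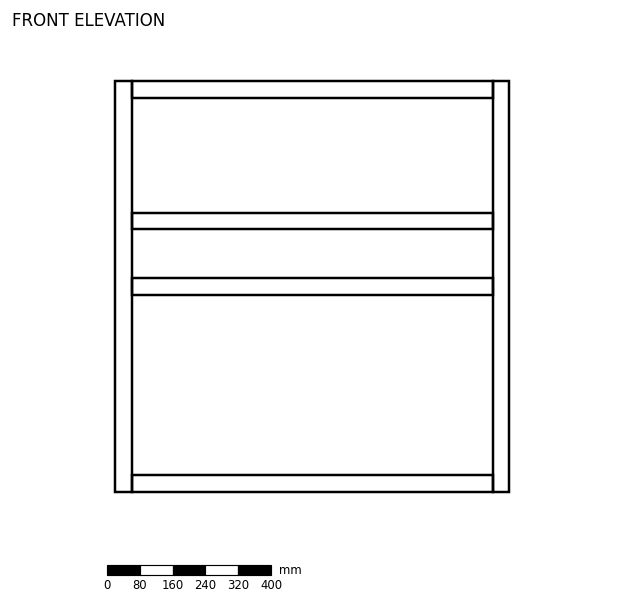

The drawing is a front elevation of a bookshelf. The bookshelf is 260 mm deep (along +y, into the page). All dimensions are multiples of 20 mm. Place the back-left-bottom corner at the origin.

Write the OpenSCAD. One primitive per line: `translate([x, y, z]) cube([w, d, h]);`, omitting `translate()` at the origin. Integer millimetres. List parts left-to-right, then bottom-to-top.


cube([40, 260, 1000]);
translate([40, 0, 0]) cube([880, 260, 40]);
translate([40, 0, 480]) cube([880, 260, 40]);
translate([40, 0, 640]) cube([880, 260, 40]);
translate([40, 0, 960]) cube([880, 260, 40]);
translate([920, 0, 0]) cube([40, 260, 1000]);


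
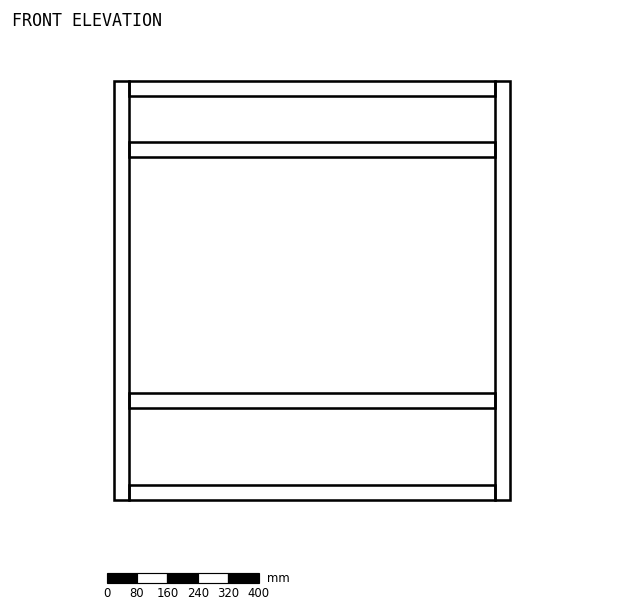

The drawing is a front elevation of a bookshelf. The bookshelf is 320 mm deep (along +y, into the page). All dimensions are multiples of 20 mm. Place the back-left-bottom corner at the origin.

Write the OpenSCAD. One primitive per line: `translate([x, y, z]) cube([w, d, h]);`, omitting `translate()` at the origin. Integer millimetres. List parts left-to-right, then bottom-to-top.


cube([40, 320, 1100]);
translate([40, 0, 0]) cube([960, 320, 40]);
translate([40, 0, 240]) cube([960, 320, 40]);
translate([40, 0, 900]) cube([960, 320, 40]);
translate([40, 0, 1060]) cube([960, 320, 40]);
translate([1000, 0, 0]) cube([40, 320, 1100]);
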